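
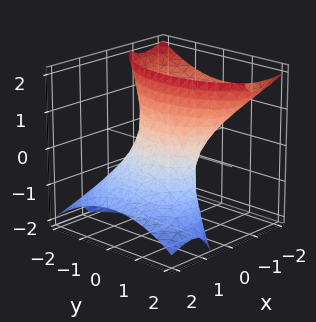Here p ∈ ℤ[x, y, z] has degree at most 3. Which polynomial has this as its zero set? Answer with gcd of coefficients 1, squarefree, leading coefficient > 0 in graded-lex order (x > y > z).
(a) deg p = 2.
(b) Checking where it meets the axes: among the integer gridlines, it crosses the y-axis at y ∈ {-1, 1}; it misses every integer gridline on the z-axis.
(c) Putting this together gives p.

2*x^2 + 3*x*z + y^2 - 1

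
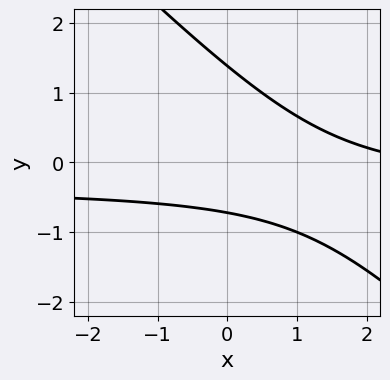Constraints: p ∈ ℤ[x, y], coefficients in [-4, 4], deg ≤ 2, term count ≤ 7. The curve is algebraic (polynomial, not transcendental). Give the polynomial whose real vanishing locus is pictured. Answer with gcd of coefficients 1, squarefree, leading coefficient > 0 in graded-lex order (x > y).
3*x*y + 3*y^2 + x - 2*y - 3

1. deg p = 2. The shape is more complex than any degree-1 curve.
2. Checking where it meets the axes: no x-intercept at any integer in the box.
3. Matching integer coefficients to the picture gives p.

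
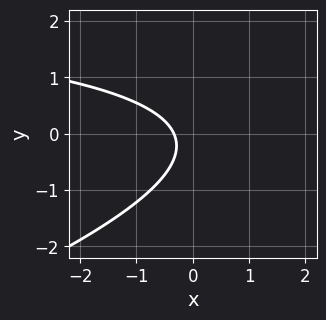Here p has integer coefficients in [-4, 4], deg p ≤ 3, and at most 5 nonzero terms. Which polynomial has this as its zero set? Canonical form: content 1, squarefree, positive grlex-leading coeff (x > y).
First, the degree is 2 — the shape is more complex than any degree-1 curve.
Then, against the integer gridlines: it misses every integer gridline on the y-axis.
Finally, the integer polynomial consistent with all of this is the stated p.

x*y - 3*y^2 - 3*x - y - 1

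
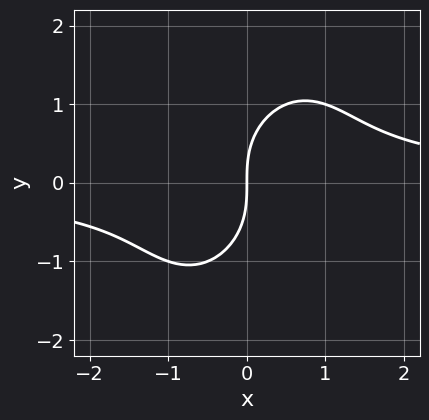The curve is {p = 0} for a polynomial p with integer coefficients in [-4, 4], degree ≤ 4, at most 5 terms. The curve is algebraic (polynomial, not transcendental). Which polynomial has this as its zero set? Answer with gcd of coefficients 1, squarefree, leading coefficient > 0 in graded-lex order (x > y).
2*x^2*y - x*y^2 + y^3 - 2*x

Degree: a generic line meets the curve in up to 3 points, so deg p = 3.
From the axis intercepts and sections: it crosses the y-axis at the gridline y = 0; one x-axis crossing is at x = 0.
Assembling these constraints gives the stated polynomial.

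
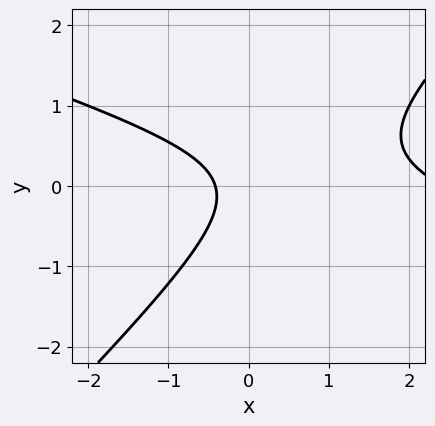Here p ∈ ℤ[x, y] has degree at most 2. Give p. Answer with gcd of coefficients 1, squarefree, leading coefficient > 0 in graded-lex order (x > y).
First, degree: no degree-1 curve has this shape, so deg p = 2.
Next, from the axis intercepts and sections: it misses every integer gridline on the y-axis.
Finally, assembling these constraints gives the stated polynomial.

x^2 + 2*x*y - 3*y^2 - 2*x - 1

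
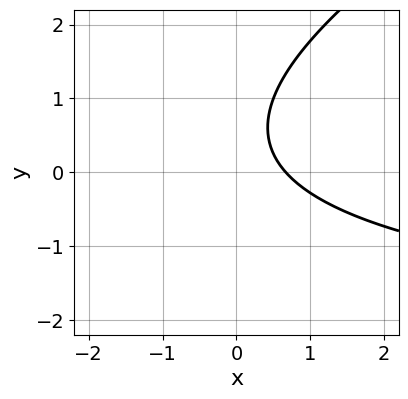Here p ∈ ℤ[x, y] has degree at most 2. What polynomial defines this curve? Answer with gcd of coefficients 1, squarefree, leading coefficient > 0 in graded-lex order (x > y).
x*y - 2*y^2 + 3*x + 2*y - 2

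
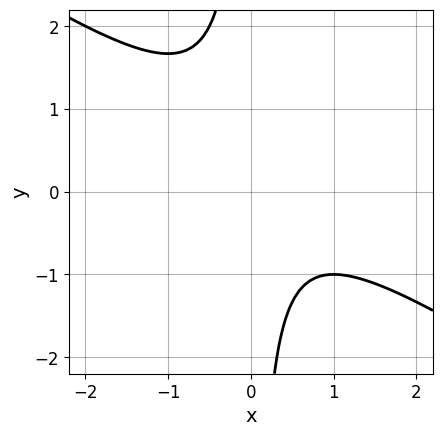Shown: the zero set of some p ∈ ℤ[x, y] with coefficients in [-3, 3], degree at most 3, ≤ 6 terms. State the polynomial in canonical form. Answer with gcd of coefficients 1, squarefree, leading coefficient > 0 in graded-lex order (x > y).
2*x^2 + 3*x*y - x + 2

First, the degree is 2 — a generic line meets the curve in up to 2 points.
Then, against the integer gridlines: no y-intercept at any integer in the box; no x-intercept at any integer in the box.
Finally, together with the visible shape, these determine p as stated.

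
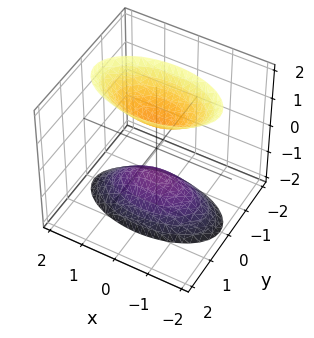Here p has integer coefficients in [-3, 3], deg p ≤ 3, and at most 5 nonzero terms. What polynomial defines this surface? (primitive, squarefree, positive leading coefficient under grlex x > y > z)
x^2 + 3*y^2 - z^2 + 1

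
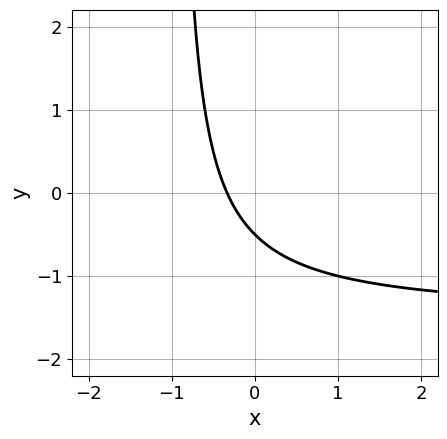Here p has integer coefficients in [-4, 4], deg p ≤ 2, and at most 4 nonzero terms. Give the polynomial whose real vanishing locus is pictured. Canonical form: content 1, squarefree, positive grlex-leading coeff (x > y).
2*x*y + 3*x + 2*y + 1

deg p = 2.
Putting this together gives p.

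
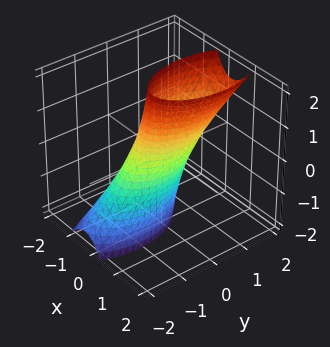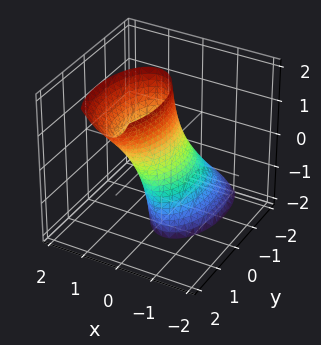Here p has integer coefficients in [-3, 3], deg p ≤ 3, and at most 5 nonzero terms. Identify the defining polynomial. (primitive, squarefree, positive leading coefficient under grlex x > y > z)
1. Degree: a generic line meets the surface in up to 2 points, so deg p = 2.
2. Observable constraints: the surface avoids every integer z-axis point in the box; among the integer gridlines, it crosses the y-axis at y ∈ {-1, 1}.
3. Putting this together gives p.

3*x^2 - x*z + y^2 - y*z - 1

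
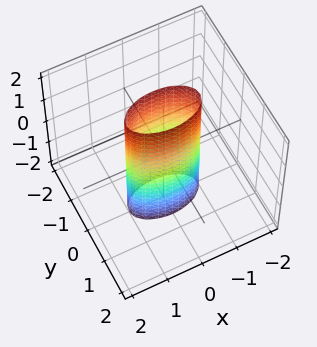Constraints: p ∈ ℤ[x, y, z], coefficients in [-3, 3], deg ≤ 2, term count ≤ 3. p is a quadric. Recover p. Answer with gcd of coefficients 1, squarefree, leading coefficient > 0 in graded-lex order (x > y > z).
x^2 + 3*y^2 - 1

Degree: a cylinder; a quadric, so deg p = 2.
Symmetries: the z ↦ −z reflection is a symmetry, so z appears only in even powers; the x ↦ −x reflection is a symmetry, so x appears only in even powers; it's symmetric under y → −y, forcing even powers of y.
Reading off the gridlines: the x-axis gridline crossings are at x ∈ {-1, 1}; the surface avoids every integer z-axis point in the box.
Putting this together gives p.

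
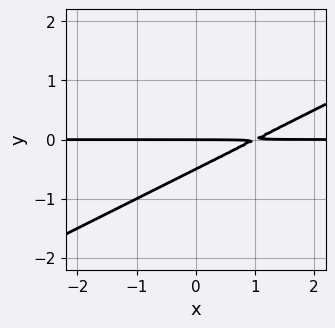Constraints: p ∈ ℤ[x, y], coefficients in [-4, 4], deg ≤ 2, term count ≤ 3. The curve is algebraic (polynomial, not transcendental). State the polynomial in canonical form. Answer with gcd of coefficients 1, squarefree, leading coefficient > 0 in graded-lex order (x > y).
x*y - 2*y^2 - y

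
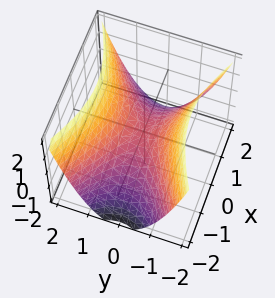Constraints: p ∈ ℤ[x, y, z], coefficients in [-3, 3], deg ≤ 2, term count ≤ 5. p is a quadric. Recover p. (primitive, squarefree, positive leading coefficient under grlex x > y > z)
x^2 - 2*y^2 + 2*z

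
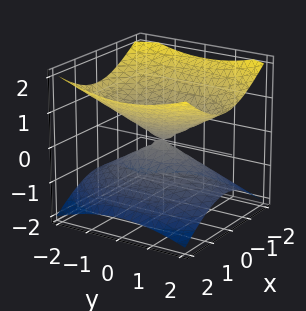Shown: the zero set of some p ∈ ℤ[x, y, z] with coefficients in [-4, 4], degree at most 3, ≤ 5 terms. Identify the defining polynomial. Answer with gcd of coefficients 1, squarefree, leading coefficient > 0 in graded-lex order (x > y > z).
The degree is 2 — two nappes meeting at a single point; a quadric.
Symmetries: it's symmetric under z → −z, forcing even powers of z; the y ↦ −y reflection is a symmetry, so y appears only in even powers; mirror symmetry x ↦ −x ⇒ only even powers of x.
Reading off the gridlines: it crosses the y-axis at the gridline y = 0; it crosses the x-axis at the gridline x = 0; one z-axis crossing is at z = 0.
The integer polynomial consistent with all of this is the stated p.

2*x^2 + y^2 - 3*z^2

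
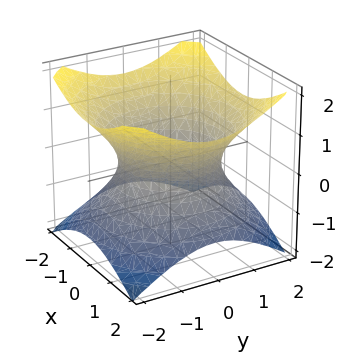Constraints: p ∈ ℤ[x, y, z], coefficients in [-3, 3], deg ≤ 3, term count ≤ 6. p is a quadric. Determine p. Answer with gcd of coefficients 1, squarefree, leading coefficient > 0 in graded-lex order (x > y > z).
The degree is 2 — an hourglass — one-sheet hyperboloid; a quadric.
Symmetries: rotational symmetry about the z-axis ⇒ p depends on x, y only through x² + y²; the z ↦ −z reflection is a symmetry, so z appears only in even powers.
From the visible intercepts: no z-intercept at any integer in the box; a circular section at z = -1 has radius between 1 and 2.
Fitting integer coefficients to these (and the overall shape) gives p.

2*x^2 + 2*y^2 - 3*z^2 - 3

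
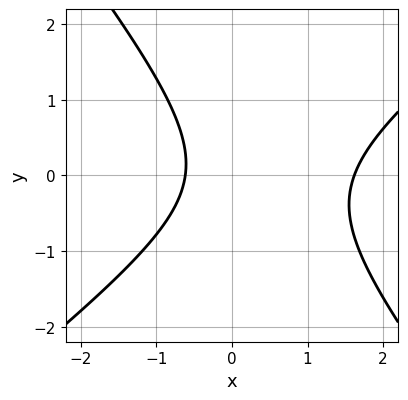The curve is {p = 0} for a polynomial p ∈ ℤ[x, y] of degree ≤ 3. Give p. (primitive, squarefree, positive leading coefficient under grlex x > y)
1. The degree is 2 — a generic line meets the curve in up to 2 points.
2. From the axis intercepts and sections: it misses every integer gridline on the y-axis.
3. Fitting integer coefficients to these (and the overall shape) gives p.

2*x^2 - x*y - 2*y^2 - 2*x - 2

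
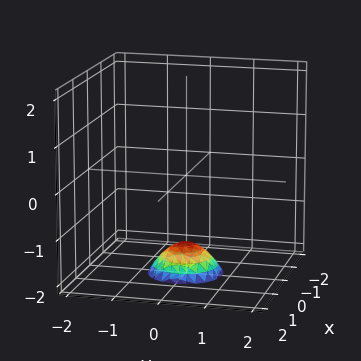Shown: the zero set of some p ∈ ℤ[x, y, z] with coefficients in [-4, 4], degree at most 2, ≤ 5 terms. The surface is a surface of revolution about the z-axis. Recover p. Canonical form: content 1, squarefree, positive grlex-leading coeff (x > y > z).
2*x^2 + 2*y^2 + 2*z + 3

First, the degree is 2 — the shape is more complex than any degree-1 surface.
Next, symmetries: rotational symmetry about the z-axis ⇒ p depends on x, y only through x² + y².
Next, against the integer gridlines: the surface avoids every integer x-axis point in the box; no y-intercept at any integer in the box.
Finally, matching integer coefficients to the picture gives p.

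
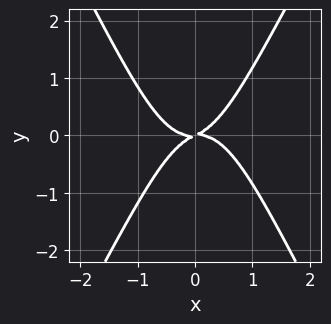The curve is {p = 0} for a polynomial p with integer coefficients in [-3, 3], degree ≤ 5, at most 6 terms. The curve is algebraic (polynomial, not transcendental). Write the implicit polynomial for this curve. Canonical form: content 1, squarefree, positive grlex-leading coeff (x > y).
First, deg p = 4.
Then, checking where it meets the axes: it crosses the x-axis at the gridline x = 0; it crosses the y-axis at the gridline y = 0.
Finally, the integer polynomial consistent with all of this is the stated p.

3*x^4 - x^2*y^2 + x*y - 2*y^2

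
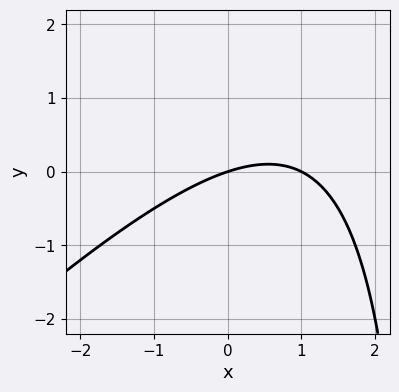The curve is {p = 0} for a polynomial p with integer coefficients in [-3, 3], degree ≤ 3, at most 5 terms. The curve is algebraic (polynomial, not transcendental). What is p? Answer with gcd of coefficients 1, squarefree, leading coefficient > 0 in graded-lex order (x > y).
x^2 - x*y - x + 3*y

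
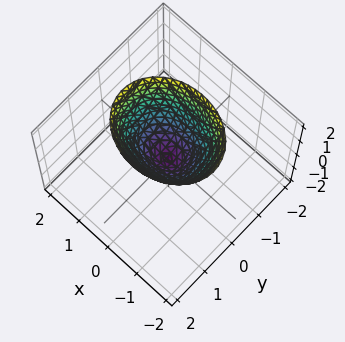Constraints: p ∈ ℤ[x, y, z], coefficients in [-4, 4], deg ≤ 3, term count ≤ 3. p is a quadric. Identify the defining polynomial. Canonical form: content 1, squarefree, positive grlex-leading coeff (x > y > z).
2*x^2 + 3*y^2 - 2*z

1. deg p = 2. A single bowl opening along one axis; a quadric.
2. Symmetries: it's symmetric under y → −y, forcing even powers of y; the x ↦ −x reflection is a symmetry, so x appears only in even powers.
3. From the axis intercepts and sections: one x-axis crossing is at x = 0; it meets the z-axis at z = 0 (among the integer gridlines); it meets the y-axis at y = 0 (among the integer gridlines).
4. Fitting integer coefficients to these (and the overall shape) gives p.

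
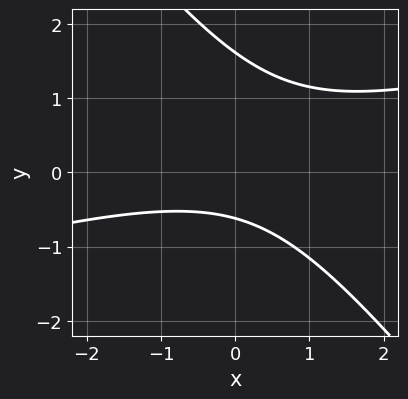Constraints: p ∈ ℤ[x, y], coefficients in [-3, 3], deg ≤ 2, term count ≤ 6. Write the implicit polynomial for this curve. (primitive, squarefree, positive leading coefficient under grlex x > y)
First, the degree is 2 — a generic line meets the curve in up to 2 points.
Next, from the visible intercepts: the curve avoids every integer x-axis point in the box.
Finally, matching integer coefficients to the picture gives p.

x^2 - 3*x*y - 3*y^2 + 3*y + 3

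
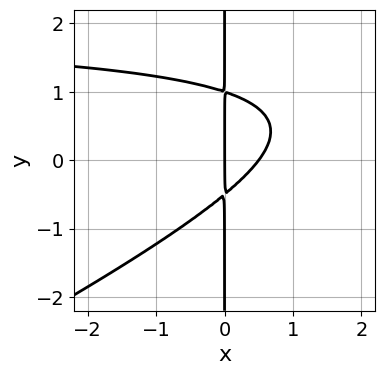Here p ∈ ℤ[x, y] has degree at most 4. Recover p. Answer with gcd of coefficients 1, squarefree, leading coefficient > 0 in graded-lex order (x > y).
x^2*y - 2*x*y^2 - 2*x^2 + x*y + x

First, degree: no degree-2 curve has this shape, so deg p = 3.
Next, from the axis intercepts and sections: it crosses the x-axis at the gridline x = 0; the visible y-axis segment lies entirely on the curve.
Finally, putting this together gives p.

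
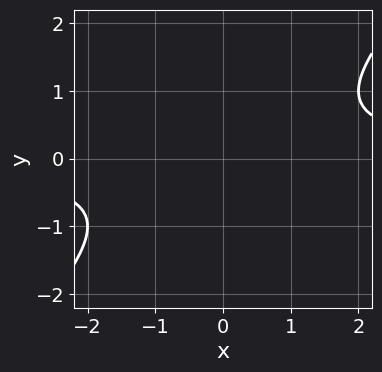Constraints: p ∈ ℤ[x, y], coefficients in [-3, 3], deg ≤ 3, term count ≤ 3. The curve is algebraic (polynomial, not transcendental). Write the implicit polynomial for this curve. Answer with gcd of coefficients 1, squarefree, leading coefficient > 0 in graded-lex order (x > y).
(a) deg p = 2.
(b) Observable constraints: no y-intercept at any integer in the box; the curve avoids every integer x-axis point in the box.
(c) The integer polynomial consistent with all of this is the stated p.

x*y - y^2 - 1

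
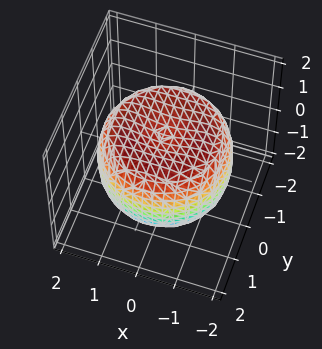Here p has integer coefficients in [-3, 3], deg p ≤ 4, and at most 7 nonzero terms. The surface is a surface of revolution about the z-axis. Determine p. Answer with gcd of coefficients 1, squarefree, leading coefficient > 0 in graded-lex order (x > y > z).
x^4 + 2*x^2*y^2 + y^4 - 2*x^2 - 2*y^2 + 2*z^2 - 2

First, degree: a generic line meets the surface in up to 4 points, so deg p = 4.
Then, symmetries: the surface is invariant under rotation about z: p = q(x² + y², z).
Then, against the integer gridlines: a circular section at z = 1 has radius between 1 and 2; among the integer gridlines, it crosses the z-axis at z ∈ {-1, 1}.
Finally, these observations pin down the coefficients.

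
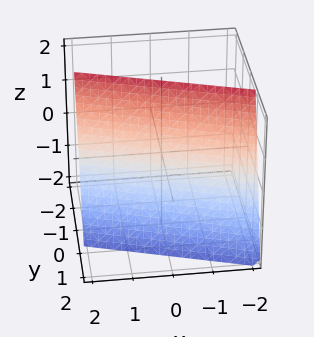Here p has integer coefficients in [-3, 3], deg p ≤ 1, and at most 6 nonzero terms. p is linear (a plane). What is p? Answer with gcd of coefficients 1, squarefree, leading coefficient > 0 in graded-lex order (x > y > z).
x + 3*y + z - 2

deg p = 1.
From the visible intercepts: it crosses the z-axis at the gridline z = 2; it meets the x-axis at x = 2 (among the integer gridlines).
The integer polynomial consistent with all of this is the stated p.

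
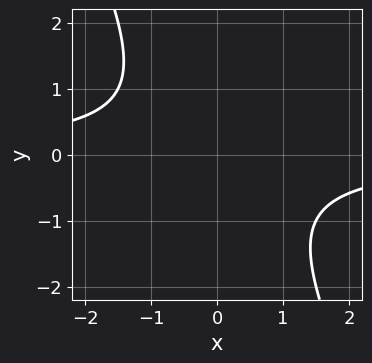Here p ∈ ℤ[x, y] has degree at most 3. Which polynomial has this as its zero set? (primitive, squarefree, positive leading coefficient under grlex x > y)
2*x*y + y^2 + 2

1. Degree: no degree-1 curve has this shape, so deg p = 2.
2. Observable constraints: no x-intercept at any integer in the box; the curve avoids every integer y-axis point in the box.
3. Solving for integer coefficients yields p as stated.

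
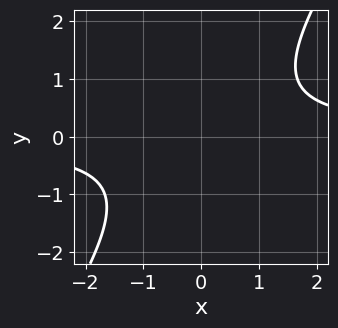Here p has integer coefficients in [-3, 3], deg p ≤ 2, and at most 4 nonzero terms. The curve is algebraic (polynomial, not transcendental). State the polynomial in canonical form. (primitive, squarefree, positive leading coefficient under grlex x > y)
3*x*y - 2*y^2 - 3

First, the degree is 2 — no degree-1 curve has this shape.
Then, observable constraints: it misses every integer gridline on the y-axis; it misses every integer gridline on the x-axis.
Finally, matching integer coefficients to the picture gives p.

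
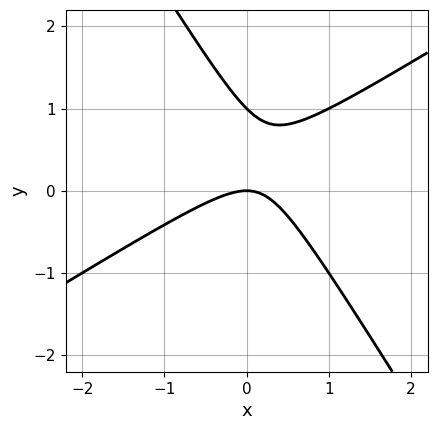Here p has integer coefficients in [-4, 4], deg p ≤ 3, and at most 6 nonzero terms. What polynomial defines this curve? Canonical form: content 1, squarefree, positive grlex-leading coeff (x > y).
1. The degree is 2 — the shape is more complex than any degree-1 curve.
2. Checking where it meets the axes: it crosses the x-axis at the gridline x = 0; among the integer gridlines, it crosses the y-axis at y ∈ {0, 1}.
3. These observations pin down the coefficients.

x^2 - x*y - y^2 + y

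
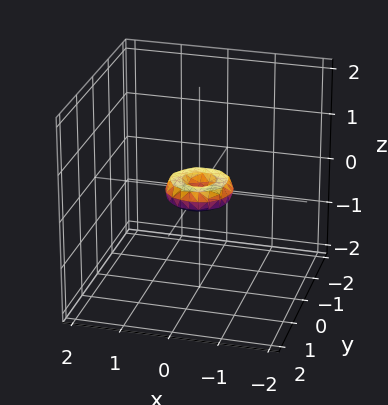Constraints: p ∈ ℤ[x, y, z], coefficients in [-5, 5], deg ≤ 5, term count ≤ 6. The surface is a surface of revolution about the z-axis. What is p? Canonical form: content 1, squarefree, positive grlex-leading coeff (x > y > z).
2*x^4 + 4*x^2*y^2 + 2*y^4 - x^2 - y^2 + 2*z^2

1. The degree is 4 — the shape is more complex than any degree-3 surface.
2. Symmetries: rotational symmetry about the z-axis ⇒ p depends on x, y only through x² + y².
3. From the axis intercepts and sections: one x-axis crossing is at x = 0; it crosses the z-axis at the gridline z = 0; it meets the y-axis at y = 0 (among the integer gridlines).
4. These observations pin down the coefficients.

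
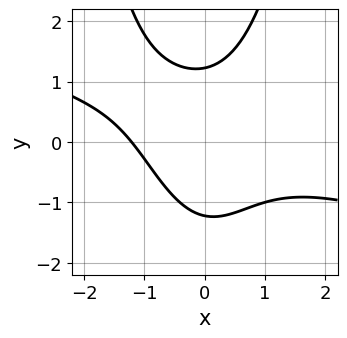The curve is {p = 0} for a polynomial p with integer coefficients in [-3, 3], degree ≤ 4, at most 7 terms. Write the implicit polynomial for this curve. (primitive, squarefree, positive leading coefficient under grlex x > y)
x^3 + 3*x^2*y - 2*y^2 + x + 3

1. deg p = 3.
2. Putting this together gives p.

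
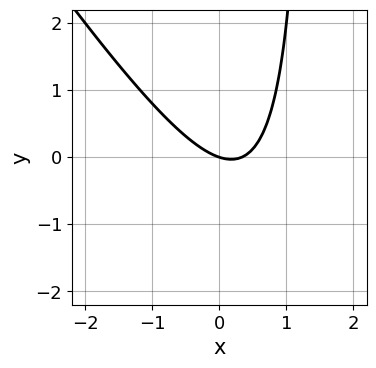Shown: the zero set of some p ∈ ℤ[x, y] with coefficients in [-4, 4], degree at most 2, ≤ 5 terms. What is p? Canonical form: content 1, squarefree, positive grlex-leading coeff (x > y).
3*x^2 + 2*x*y - x - 3*y

1. deg p = 2. No degree-1 curve has this shape.
2. From the visible intercepts: it crosses the x-axis at the gridline x = 0; it crosses the y-axis at the gridline y = 0.
3. Fitting integer coefficients to these (and the overall shape) gives p.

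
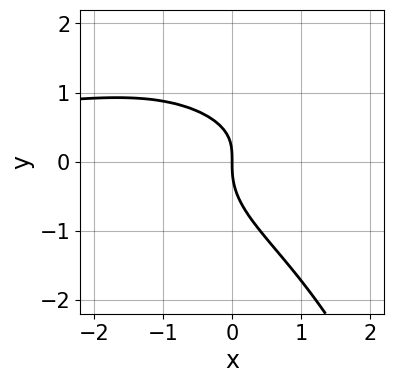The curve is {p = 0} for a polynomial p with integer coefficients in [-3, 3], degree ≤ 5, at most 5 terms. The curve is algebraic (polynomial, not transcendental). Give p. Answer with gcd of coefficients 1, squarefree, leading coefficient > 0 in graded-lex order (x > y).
x^2*y^2 + 2*x*y^2 + 3*y^3 - 2*x*y + 3*x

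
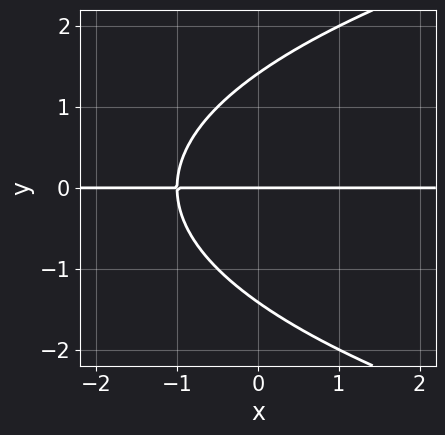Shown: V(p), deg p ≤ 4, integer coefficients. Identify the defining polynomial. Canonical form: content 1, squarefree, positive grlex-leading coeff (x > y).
(a) The degree is 3 — the shape is more complex than any degree-2 curve.
(b) Reading off the gridlines: it crosses the y-axis at the gridline y = 0; the visible x-axis segment lies entirely on the curve.
(c) The integer polynomial consistent with all of this is the stated p.

y^3 - 2*x*y - 2*y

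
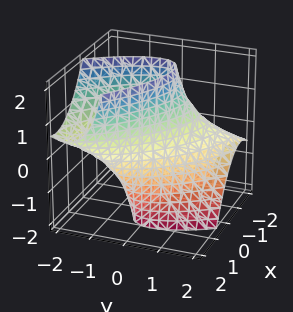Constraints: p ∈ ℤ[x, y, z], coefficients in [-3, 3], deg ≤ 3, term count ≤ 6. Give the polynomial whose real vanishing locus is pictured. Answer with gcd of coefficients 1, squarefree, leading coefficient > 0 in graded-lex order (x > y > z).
2*x^2 + 3*x*y + 2*y^2 + 2*y*z - 2

deg p = 2. No degree-1 surface has this shape.
Against the integer gridlines: no z-intercept at any integer in the box; the x-axis gridline crossings are at x ∈ {-1, 1}.
The integer polynomial consistent with all of this is the stated p. Check: (0, 1, 0) on the y-axis lies on the surface, and p(0, 1, 0) = 0. ✓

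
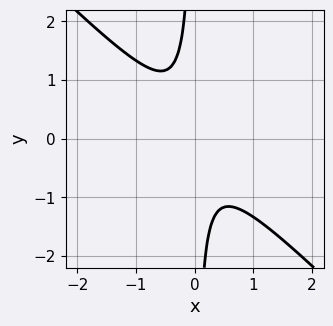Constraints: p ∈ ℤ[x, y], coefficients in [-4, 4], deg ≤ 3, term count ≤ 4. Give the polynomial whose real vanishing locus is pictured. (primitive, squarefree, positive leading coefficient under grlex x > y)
3*x^2 + 3*x*y + 1

First, the degree is 2 — the shape is more complex than any degree-1 curve.
Next, observable constraints: it misses every integer gridline on the y-axis; no x-intercept at any integer in the box.
Finally, matching integer coefficients to the picture gives p.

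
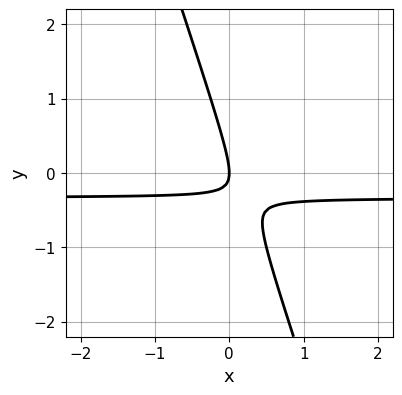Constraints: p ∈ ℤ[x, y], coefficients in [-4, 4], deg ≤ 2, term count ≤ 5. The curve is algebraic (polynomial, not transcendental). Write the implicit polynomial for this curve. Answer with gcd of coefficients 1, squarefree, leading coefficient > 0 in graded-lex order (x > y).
First, deg p = 2.
Next, against the integer gridlines: one y-axis crossing is at y = 0; it meets the x-axis at x = 0 (among the integer gridlines).
Finally, putting this together gives p.

3*x*y + y^2 + x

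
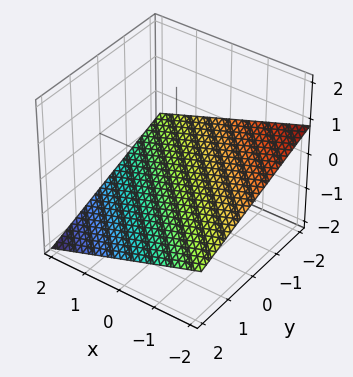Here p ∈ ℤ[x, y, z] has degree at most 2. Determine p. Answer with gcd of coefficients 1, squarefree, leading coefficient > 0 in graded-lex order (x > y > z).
First, the degree is 1 — every cross-section is a straight line — this is a plane.
Next, from the visible intercepts: one y-axis crossing is at y = -2; it meets the x-axis at x = -2 (among the integer gridlines).
Finally, assembling these constraints gives the stated polynomial.

x + y + 3*z + 2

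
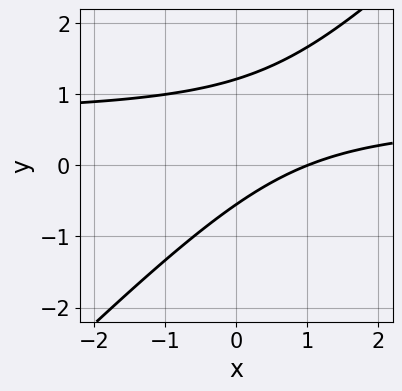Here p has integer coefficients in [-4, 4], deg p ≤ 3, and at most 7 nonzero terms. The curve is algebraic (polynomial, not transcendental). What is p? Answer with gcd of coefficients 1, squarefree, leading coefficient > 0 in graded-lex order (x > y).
deg p = 2.
From the axis intercepts and sections: it meets the x-axis at x = 1 (among the integer gridlines).
Assembling these constraints gives the stated polynomial.

3*x*y - 3*y^2 - 2*x + 2*y + 2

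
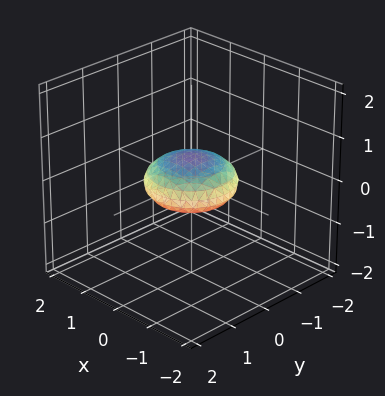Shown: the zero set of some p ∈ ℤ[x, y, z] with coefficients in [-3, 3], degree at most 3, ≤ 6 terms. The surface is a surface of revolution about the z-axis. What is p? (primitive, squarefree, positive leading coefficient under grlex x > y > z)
First, deg p = 2. The shape is more complex than any degree-1 surface.
Next, by symmetry, the z-axis is an axis of rotation, so x and y enter only as x² + y².
Next, reading off the gridlines: among the integer gridlines, it crosses the x-axis at x ∈ {-1, 1}; the y-axis gridline crossings are at y ∈ {-1, 1}; a circular section at z = 0 has radius exactly 1.
Finally, assembling these constraints gives the stated polynomial.

x^2 + y^2 + 3*z^2 - 1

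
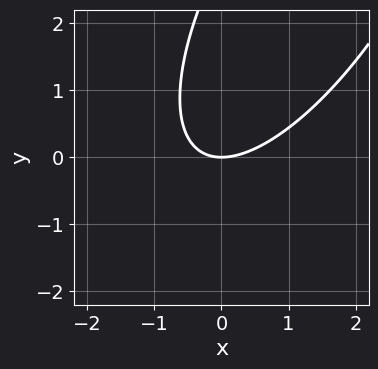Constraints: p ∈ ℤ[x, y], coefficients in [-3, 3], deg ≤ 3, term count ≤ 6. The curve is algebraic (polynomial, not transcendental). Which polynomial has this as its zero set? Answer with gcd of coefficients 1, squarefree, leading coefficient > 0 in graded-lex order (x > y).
2*x^2 - 2*x*y + y^2 - 3*y

The degree is 2 — a generic line meets the curve in up to 2 points.
Checking where it meets the axes: it meets the y-axis at y = 0 (among the integer gridlines); it meets the x-axis at x = 0 (among the integer gridlines).
Solving for integer coefficients yields p as stated.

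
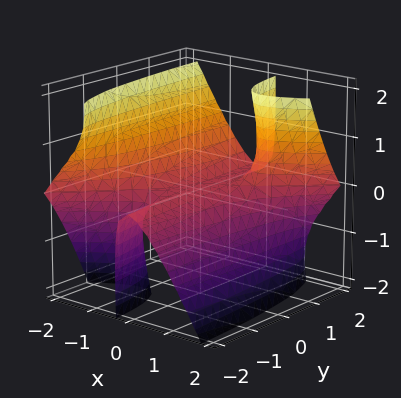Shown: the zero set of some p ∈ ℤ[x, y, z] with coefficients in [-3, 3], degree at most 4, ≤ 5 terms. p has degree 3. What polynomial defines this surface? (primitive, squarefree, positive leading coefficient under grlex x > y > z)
(a) The degree is 3 — the shape is more complex than any degree-2 surface.
(b) From the axis intercepts and sections: every point of the y-axis in the box is on the surface; one z-axis crossing is at z = 0; it crosses the x-axis at the gridline x = 0.
(c) Fitting integer coefficients to these (and the overall shape) gives p.

3*x^3 - 3*x^2*y - 3*x*y*z - x*z^2 + 3*z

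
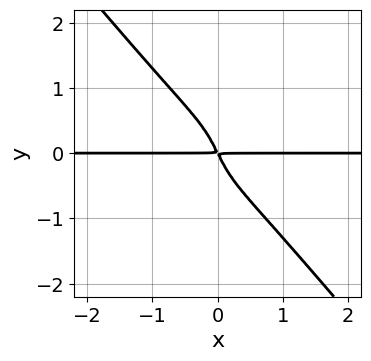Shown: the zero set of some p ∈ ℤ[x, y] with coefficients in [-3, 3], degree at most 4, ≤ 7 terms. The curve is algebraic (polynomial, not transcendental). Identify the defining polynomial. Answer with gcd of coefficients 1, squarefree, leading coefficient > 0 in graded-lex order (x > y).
2*x^3*y + x*y^3 + 2*y^4 + 2*x*y + y^2

First, degree: no degree-3 curve has this shape, so deg p = 4.
Then, from the axis intercepts and sections: the visible x-axis segment lies entirely on the curve.
Finally, fitting integer coefficients to these (and the overall shape) gives p.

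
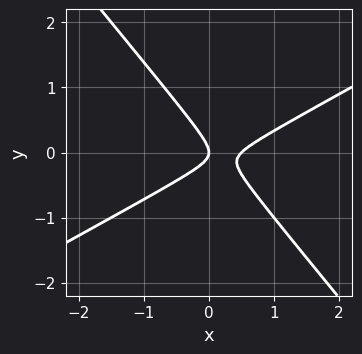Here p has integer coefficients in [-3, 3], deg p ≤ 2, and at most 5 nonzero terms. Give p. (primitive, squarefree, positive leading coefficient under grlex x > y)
The degree is 2 — the shape is more complex than any degree-1 curve.
Checking where it meets the axes: one x-axis crossing is at x = 0; it crosses the y-axis at the gridline y = 0.
Fitting integer coefficients to these (and the overall shape) gives p.

2*x^2 - 2*x*y - 3*y^2 - x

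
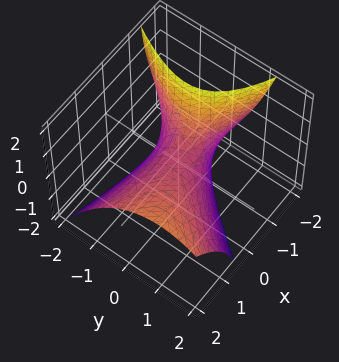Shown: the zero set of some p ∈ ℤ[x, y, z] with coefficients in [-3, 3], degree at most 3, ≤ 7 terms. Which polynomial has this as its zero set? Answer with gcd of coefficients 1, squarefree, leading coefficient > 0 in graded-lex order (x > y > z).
Degree: no degree-1 surface has this shape, so deg p = 2.
From the visible intercepts: it crosses the y-axis at the gridline y = 0; it meets the x-axis at x = 0 (among the integer gridlines); it meets the z-axis at z = 0 (among the integer gridlines).
Together with the visible shape, these determine p as stated.

x^2 + 3*x*y - 3*x*z - 3*y^2 - 3*z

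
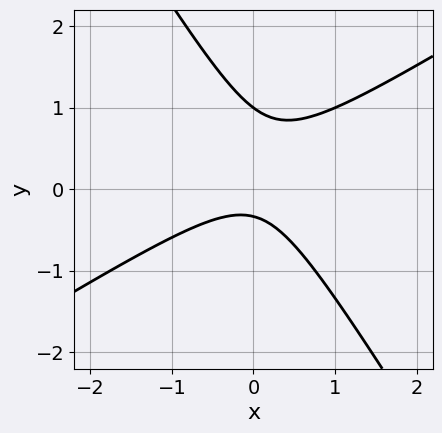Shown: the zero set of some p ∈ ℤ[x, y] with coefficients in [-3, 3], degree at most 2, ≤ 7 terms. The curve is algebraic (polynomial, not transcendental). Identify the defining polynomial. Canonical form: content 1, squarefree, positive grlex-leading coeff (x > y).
3*x^2 - 3*x*y - 3*y^2 + 2*y + 1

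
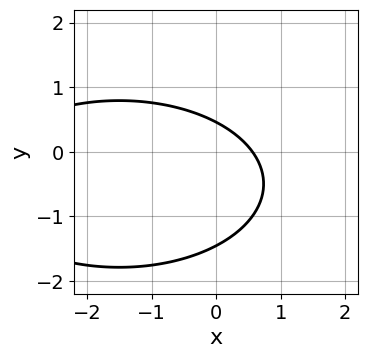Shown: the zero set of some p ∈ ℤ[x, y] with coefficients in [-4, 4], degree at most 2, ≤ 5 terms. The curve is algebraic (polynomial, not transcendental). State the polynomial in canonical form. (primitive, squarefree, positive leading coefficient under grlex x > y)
x^2 + 3*y^2 + 3*x + 3*y - 2

1. deg p = 2. A generic line meets the curve in up to 2 points.
2. Matching integer coefficients to the picture gives p.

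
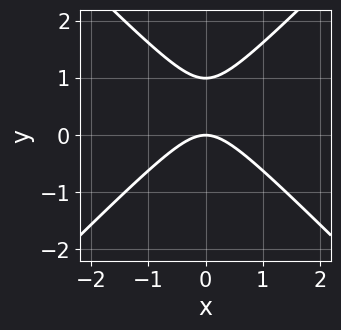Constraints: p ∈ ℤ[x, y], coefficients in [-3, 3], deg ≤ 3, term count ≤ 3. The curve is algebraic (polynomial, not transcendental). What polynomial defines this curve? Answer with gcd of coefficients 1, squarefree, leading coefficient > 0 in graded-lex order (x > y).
1. The degree is 2 — no degree-1 curve has this shape.
2. Symmetries: it's symmetric under x → −x, forcing even powers of x.
3. From the axis intercepts and sections: among the integer gridlines, it crosses the y-axis at y ∈ {0, 1}; it crosses the x-axis at the gridline x = 0.
4. Together with the visible shape, these determine p as stated.

x^2 - y^2 + y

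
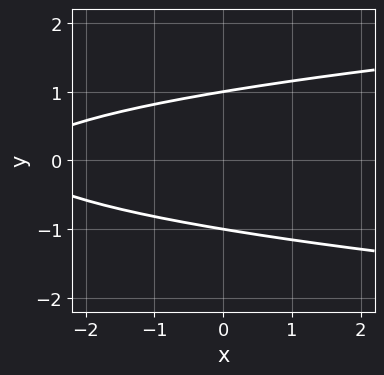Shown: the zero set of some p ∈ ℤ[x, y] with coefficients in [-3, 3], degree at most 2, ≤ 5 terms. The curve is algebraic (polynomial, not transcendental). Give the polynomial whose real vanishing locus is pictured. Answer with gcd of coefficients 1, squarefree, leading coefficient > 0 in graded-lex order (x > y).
3*y^2 - x - 3

The degree is 2 — a generic line meets the curve in up to 2 points.
Symmetries: it's symmetric under y → −y, forcing even powers of y.
Reading off the gridlines: among the integer gridlines, it crosses the y-axis at y ∈ {-1, 1}; it misses every integer gridline on the x-axis.
Solving for integer coefficients yields p as stated.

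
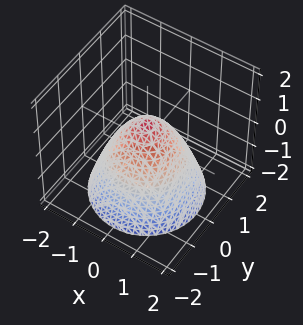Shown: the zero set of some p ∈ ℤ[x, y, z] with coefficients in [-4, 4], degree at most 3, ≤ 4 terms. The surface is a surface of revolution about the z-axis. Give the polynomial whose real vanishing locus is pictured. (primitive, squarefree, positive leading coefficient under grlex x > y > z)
First, deg p = 2. The shape is more complex than any degree-1 surface.
Next, by symmetry, every cross-section ⟂ z is a circle, so x, y appear only via x² + y².
Then, observable constraints: a circular section at z = -2 has radius between 1 and 2.
Finally, these observations pin down the coefficients.

3*x^2 + 3*y^2 + 3*z - 2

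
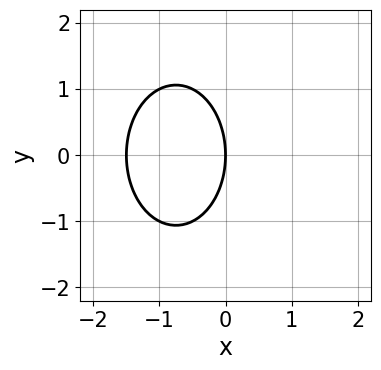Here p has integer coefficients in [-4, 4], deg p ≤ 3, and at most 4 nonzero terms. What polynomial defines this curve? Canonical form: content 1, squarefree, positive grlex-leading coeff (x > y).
Degree: no degree-1 curve has this shape, so deg p = 2.
Symmetries: it's symmetric under y → −y, forcing even powers of y.
Reading off the gridlines: one y-axis crossing is at y = 0; one x-axis crossing is at x = 0.
Fitting integer coefficients to these (and the overall shape) gives p.

2*x^2 + y^2 + 3*x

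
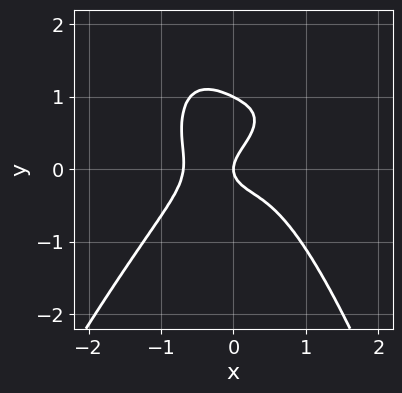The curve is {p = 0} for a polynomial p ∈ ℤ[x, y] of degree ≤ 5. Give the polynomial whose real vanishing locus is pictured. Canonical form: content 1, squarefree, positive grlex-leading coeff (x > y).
3*x^4 - x^3*y + 2*y^3 - 2*y^2 + x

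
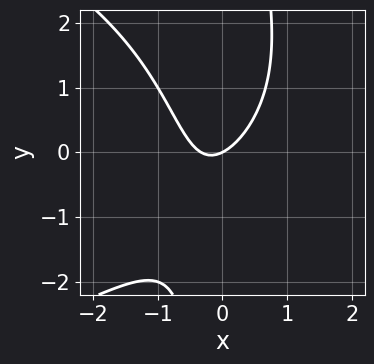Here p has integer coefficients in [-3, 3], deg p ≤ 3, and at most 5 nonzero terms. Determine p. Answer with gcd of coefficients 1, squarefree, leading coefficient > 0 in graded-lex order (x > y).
x*y^2 + 3*x^2 - x*y + x - 2*y

deg p = 3.
Against the integer gridlines: one y-axis crossing is at y = 0; it meets the x-axis at x = 0 (among the integer gridlines).
Fitting integer coefficients to these (and the overall shape) gives p.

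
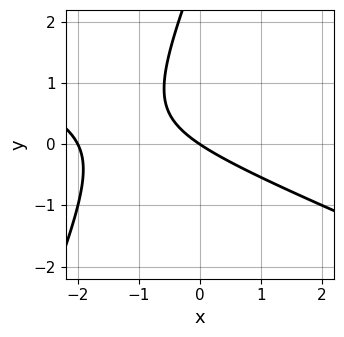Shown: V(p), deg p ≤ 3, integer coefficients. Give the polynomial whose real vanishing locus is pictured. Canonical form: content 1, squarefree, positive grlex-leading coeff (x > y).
x^2 + 2*x*y - y^2 + 2*x + 3*y

(a) Degree: no degree-1 curve has this shape, so deg p = 2.
(b) Reading off the gridlines: it meets the y-axis at y = 0 (among the integer gridlines); among the integer gridlines, it crosses the x-axis at x ∈ {-2, 0}.
(c) These observations pin down the coefficients.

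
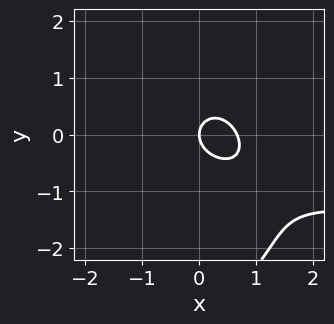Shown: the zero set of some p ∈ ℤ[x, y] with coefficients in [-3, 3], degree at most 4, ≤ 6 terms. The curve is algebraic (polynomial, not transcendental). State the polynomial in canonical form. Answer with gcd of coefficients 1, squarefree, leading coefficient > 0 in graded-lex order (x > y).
2*x^2*y + y^3 + 3*x^2 + 3*y^2 - 2*x

1. Degree: the shape is more complex than any degree-2 curve, so deg p = 3.
2. From the visible intercepts: it meets the y-axis at y = 0 (among the integer gridlines); one x-axis crossing is at x = 0.
3. Putting this together gives p.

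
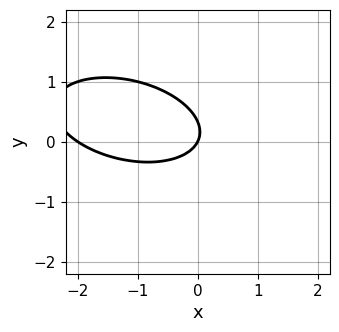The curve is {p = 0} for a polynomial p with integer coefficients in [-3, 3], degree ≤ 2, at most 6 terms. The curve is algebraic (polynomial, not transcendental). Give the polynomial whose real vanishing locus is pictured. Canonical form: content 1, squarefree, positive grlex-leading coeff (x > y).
x^2 + x*y + 3*y^2 + 2*x - y

1. Degree: no degree-1 curve has this shape, so deg p = 2.
2. From the axis intercepts and sections: the x-axis gridline crossings are at x ∈ {-2, 0}; one y-axis crossing is at y = 0.
3. Matching integer coefficients to the picture gives p.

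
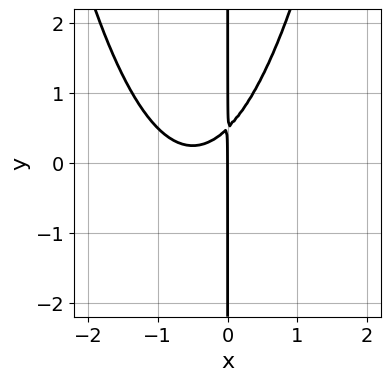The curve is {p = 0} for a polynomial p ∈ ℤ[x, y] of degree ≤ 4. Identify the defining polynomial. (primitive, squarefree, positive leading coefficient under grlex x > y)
2*x^3 + 2*x^2 - 2*x*y + x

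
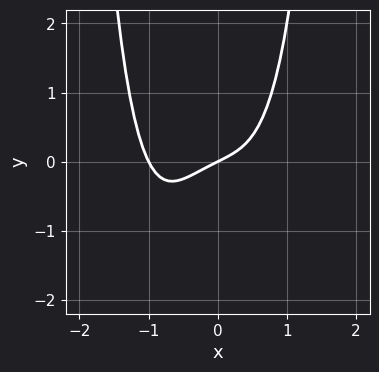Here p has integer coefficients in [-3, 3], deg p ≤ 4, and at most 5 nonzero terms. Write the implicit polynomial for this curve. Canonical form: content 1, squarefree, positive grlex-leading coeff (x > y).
1. The degree is 4 — a generic line meets the curve in up to 4 points.
2. From the visible intercepts: it crosses the y-axis at the gridline y = 0; the x-axis gridline crossings are at x ∈ {-1, 0}.
3. The integer polynomial consistent with all of this is the stated p.

2*x^4 + x^3 + x - 2*y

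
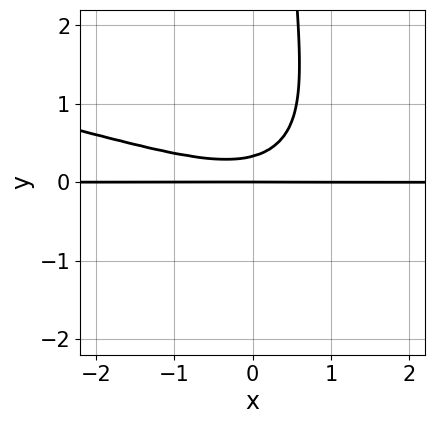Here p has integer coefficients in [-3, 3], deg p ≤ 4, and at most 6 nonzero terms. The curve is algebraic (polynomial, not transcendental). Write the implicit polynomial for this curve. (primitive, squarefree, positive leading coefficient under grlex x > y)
x*y^3 + x^2*y + 2*x*y^2 - 3*y^2 + y

(a) The degree is 4 — no degree-3 curve has this shape.
(b) Reading off the gridlines: every point of the x-axis in the box is on the curve; it meets the y-axis at y = 0 (among the integer gridlines).
(c) Together with the visible shape, these determine p as stated.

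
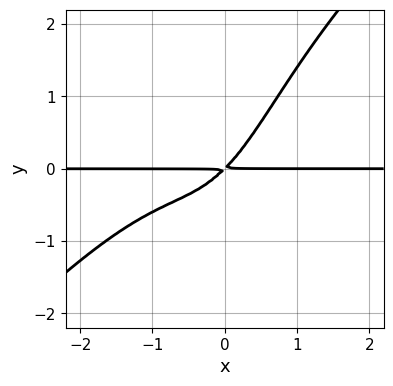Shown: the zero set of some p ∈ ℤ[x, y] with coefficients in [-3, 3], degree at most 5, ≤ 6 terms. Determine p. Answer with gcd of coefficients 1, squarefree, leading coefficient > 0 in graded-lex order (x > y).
2*x^3*y - 2*x^2*y^2 + 2*x^2*y + 3*x*y - 3*y^2

deg p = 4.
Checking where it meets the axes: every point of the x-axis in the box is on the curve.
These observations pin down the coefficients.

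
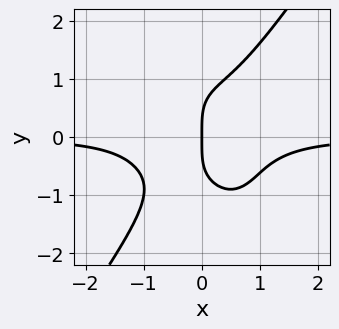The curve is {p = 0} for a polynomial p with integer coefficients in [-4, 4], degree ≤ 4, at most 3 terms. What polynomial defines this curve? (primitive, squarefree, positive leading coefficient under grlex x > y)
First, degree: no degree-3 curve has this shape, so deg p = 4.
Next, observable constraints: one x-axis crossing is at x = 0; one y-axis crossing is at y = 0.
Finally, together with the visible shape, these determine p as stated.

3*x^3*y - y^4 + 2*x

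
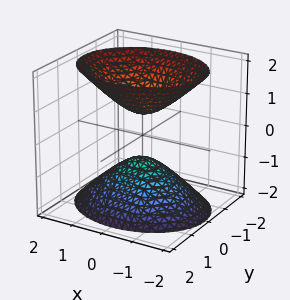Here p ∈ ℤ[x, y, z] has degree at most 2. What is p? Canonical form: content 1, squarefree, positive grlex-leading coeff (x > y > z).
1. The picture has 2 separate pieces. Treating them together as one polynomial.
2. Degree: two sheets facing apart; a quadric, so deg p = 2.
3. Symmetries: it's symmetric under z → −z, forcing even powers of z; mirror symmetry y ↦ −y ⇒ only even powers of y; mirror symmetry x ↦ −x ⇒ only even powers of x.
4. Reading off the gridlines: no y-intercept at any integer in the box; it misses every integer gridline on the x-axis.
5. Fitting integer coefficients to these (and the overall shape) gives p.

2*x^2 + 3*y^2 - 2*z^2 + 1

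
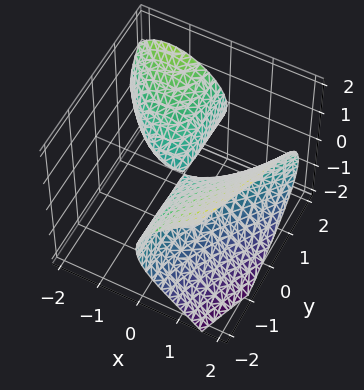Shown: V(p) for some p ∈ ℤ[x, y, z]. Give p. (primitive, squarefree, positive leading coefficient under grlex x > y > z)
There are 2 components. Treating them together as one polynomial.
Degree: the shape is more complex than any degree-2 surface, so deg p = 3.
Checking where it meets the axes: the visible y-axis segment lies entirely on the surface; it meets the x-axis at x = 0 (among the integer gridlines); it crosses the z-axis at the gridline z = 0.
Solving for integer coefficients yields p as stated.

x^3 - 3*x*y - 3*z^2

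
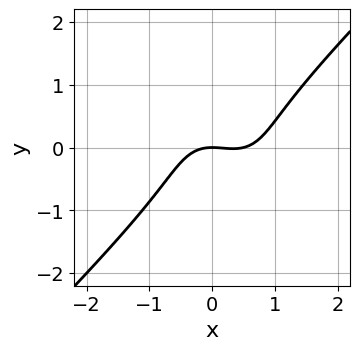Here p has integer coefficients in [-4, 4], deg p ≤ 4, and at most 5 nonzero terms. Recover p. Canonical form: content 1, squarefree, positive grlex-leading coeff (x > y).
The degree is 3 — a generic line meets the curve in up to 3 points.
Checking where it meets the axes: it meets the x-axis at x = 0 (among the integer gridlines); it meets the y-axis at y = 0 (among the integer gridlines).
Together with the visible shape, these determine p as stated.

2*x^3 - 2*y^3 - x^2 - 2*y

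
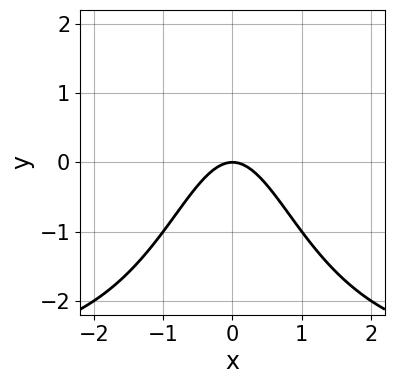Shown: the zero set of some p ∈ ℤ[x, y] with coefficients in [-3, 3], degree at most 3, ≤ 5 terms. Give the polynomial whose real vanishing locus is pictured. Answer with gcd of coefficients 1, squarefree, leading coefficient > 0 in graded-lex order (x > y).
1. The degree is 3 — the shape is more complex than any degree-2 curve.
2. Symmetries: it's symmetric under x → −x, forcing even powers of x.
3. Checking where it meets the axes: one x-axis crossing is at x = 0; it crosses the y-axis at the gridline y = 0.
4. Putting this together gives p.

x^2*y + 3*x^2 + 2*y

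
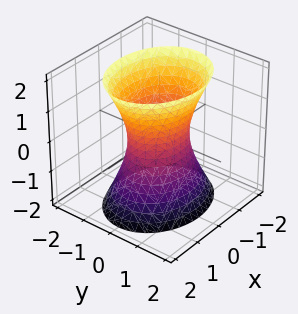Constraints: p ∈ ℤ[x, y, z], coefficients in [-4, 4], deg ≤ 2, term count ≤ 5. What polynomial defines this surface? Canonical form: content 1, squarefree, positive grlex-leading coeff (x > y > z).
Degree: one connected sheet with a waist; a quadric, so deg p = 2.
Symmetries: the z ↦ −z reflection is a symmetry, so z appears only in even powers; mirror symmetry x ↦ −x ⇒ only even powers of x; mirror symmetry y ↦ −y ⇒ only even powers of y.
From the axis intercepts and sections: the surface avoids every integer z-axis point in the box; the x-axis gridline crossings are at x ∈ {-1, 1}.
Matching integer coefficients to the picture gives p.

2*x^2 + 3*y^2 - z^2 - 2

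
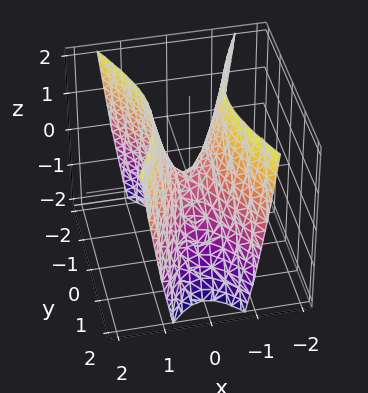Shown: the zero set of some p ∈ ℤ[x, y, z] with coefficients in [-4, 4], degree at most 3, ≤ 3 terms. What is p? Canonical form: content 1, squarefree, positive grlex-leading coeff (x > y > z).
3*x^2 - y^2 - z

First, degree: a hyperbolic paraboloid; a quadric, so deg p = 2.
Then, symmetries: it's symmetric under y → −y, forcing even powers of y; the x ↦ −x reflection is a symmetry, so x appears only in even powers.
Next, reading off the gridlines: it meets the x-axis at x = 0 (among the integer gridlines); it crosses the z-axis at the gridline z = 0; it crosses the y-axis at the gridline y = 0.
Finally, putting this together gives p.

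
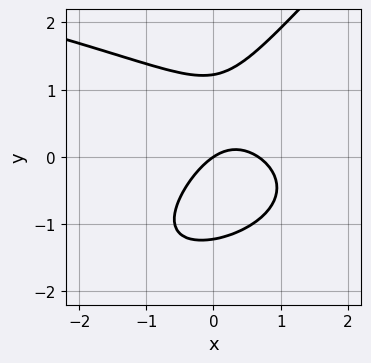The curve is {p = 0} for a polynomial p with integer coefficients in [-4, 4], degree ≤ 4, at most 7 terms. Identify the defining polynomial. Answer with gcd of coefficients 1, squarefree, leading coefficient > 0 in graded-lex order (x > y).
2*x*y^2 - 2*y^3 + 3*x^2 - 2*x + 3*y

deg p = 3. No degree-2 curve has this shape.
From the axis intercepts and sections: one x-axis crossing is at x = 0; it meets the y-axis at y = 0 (among the integer gridlines).
Solving for integer coefficients yields p as stated.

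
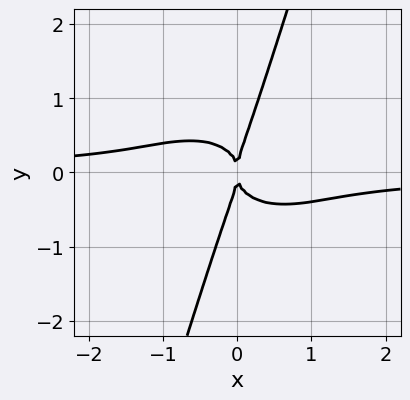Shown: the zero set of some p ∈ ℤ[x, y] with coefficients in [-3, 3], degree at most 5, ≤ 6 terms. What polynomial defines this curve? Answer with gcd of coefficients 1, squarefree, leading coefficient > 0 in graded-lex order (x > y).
2*x^3*y + 3*x*y^3 - y^4 + x^2

1. deg p = 4.
2. Checking where it meets the axes: it meets the y-axis at y = 0 (among the integer gridlines); it crosses the x-axis at the gridline x = 0.
3. Solving for integer coefficients yields p as stated.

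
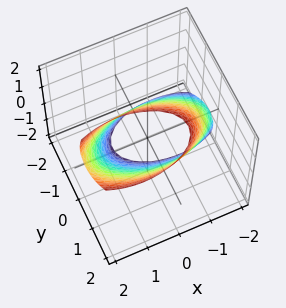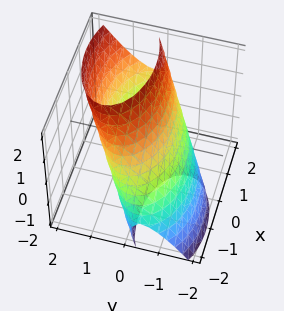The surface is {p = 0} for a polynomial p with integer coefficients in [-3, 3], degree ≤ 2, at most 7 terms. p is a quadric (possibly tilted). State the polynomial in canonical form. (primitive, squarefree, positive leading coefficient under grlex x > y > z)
x^2 - x*z + 3*y^2 - 3*y*z + z^2 - 3

First, deg p = 2. No degree-1 surface has this shape.
Then, checking where it meets the axes: the y-axis gridline crossings are at y ∈ {-1, 1}.
Finally, the integer polynomial consistent with all of this is the stated p.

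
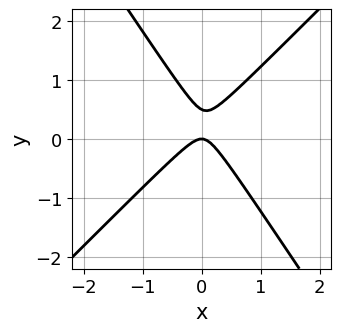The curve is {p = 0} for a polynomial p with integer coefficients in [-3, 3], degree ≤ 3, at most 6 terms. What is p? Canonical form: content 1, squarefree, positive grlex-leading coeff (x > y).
3*x^2 - x*y - 2*y^2 + y

1. deg p = 2.
2. From the visible intercepts: it meets the y-axis at y = 0 (among the integer gridlines); it meets the x-axis at x = 0 (among the integer gridlines).
3. Matching integer coefficients to the picture gives p.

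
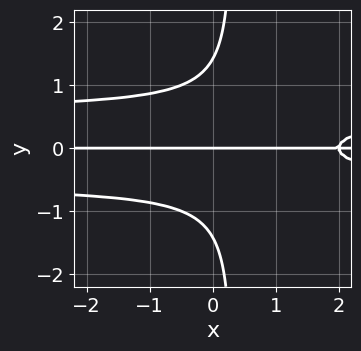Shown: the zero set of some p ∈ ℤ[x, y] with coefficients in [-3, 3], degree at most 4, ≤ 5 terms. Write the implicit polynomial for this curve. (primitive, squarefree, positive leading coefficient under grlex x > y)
3*x*y^3 - y^3 - x*y + 2*y

The degree is 4 — the shape is more complex than any degree-3 curve.
From the axis intercepts and sections: every point of the x-axis in the box is on the curve; one y-axis crossing is at y = 0.
Putting this together gives p.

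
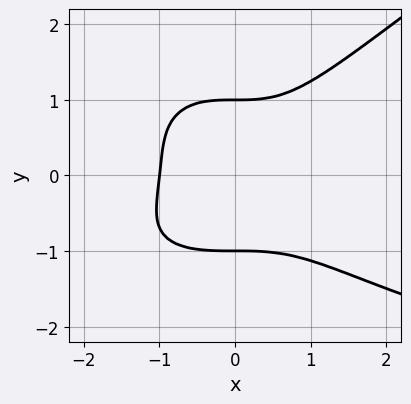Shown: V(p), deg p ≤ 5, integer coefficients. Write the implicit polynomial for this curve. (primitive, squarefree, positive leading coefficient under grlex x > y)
x^3*y - 3*y^4 + 3*x^3 + 3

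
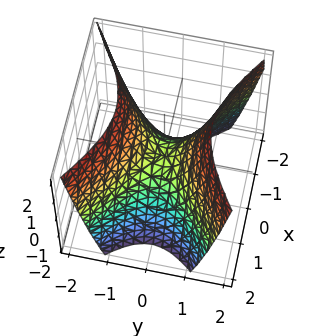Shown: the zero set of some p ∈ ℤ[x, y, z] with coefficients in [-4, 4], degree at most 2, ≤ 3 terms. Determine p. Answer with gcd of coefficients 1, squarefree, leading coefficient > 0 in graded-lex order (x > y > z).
(a) The degree is 2 — a hyperbolic paraboloid; a quadric.
(b) Symmetries: it's symmetric under x → −x, forcing even powers of x; mirror symmetry y ↦ −y ⇒ only even powers of y.
(c) Against the integer gridlines: it meets the y-axis at y = 0 (among the integer gridlines); it crosses the z-axis at the gridline z = 0; one x-axis crossing is at x = 0.
(d) Together with the visible shape, these determine p as stated.

2*x^2 - 3*y^2 + 2*z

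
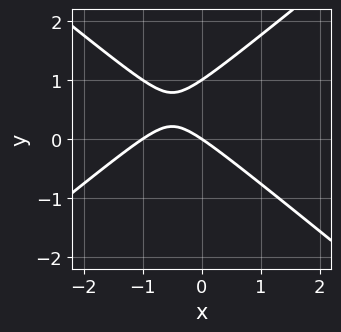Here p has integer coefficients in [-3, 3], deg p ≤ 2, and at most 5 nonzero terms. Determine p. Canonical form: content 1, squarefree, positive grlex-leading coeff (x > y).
2*x^2 - 3*y^2 + 2*x + 3*y

1. Degree: a generic line meets the curve in up to 2 points, so deg p = 2.
2. From the visible intercepts: the x-axis gridline crossings are at x ∈ {-1, 0}; the y-axis gridline crossings are at y ∈ {0, 1}.
3. Fitting integer coefficients to these (and the overall shape) gives p.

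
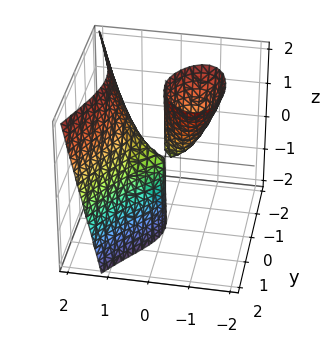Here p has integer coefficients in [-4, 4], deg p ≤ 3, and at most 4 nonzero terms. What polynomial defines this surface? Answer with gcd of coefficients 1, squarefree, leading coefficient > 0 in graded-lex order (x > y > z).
x^3 - x*z - y^2

First, I count 2 distinct pieces. Treating them together as one polynomial.
Next, deg p = 3. A generic line meets the surface in up to 3 points.
Next, checking where it meets the axes: it crosses the y-axis at the gridline y = 0; it crosses the x-axis at the gridline x = 0; every point of the z-axis in the box is on the surface.
Finally, together with the visible shape, these determine p as stated.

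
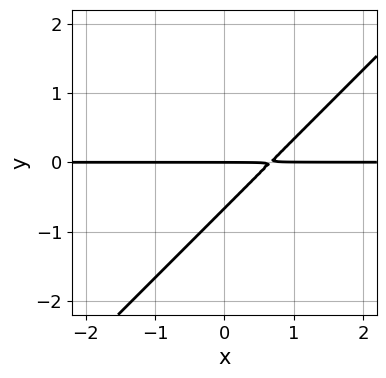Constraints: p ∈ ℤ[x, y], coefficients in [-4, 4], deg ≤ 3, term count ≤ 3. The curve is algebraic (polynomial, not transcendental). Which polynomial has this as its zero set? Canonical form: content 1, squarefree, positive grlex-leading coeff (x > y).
First, deg p = 2. No degree-1 curve has this shape.
Next, from the visible intercepts: every point of the x-axis in the box is on the curve; it meets the y-axis at y = 0 (among the integer gridlines).
Finally, the integer polynomial consistent with all of this is the stated p.

3*x*y - 3*y^2 - 2*y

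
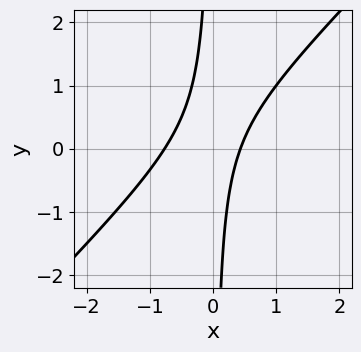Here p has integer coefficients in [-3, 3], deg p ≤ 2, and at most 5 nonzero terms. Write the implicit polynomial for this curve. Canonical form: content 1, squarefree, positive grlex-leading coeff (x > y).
3*x^2 - 3*x*y + x - 1

deg p = 2.
From the axis intercepts and sections: no y-intercept at any integer in the box.
Putting this together gives p.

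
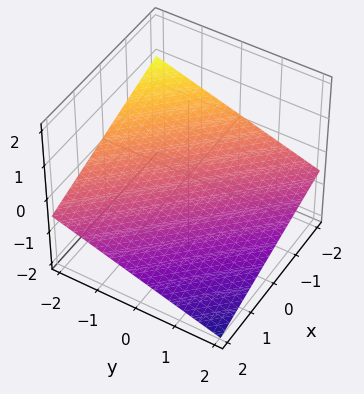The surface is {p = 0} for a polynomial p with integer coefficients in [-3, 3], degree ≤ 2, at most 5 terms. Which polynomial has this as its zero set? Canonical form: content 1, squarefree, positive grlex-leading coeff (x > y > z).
First, degree: the surface is flat (a plane), so deg p = 1.
Then, checking where it meets the axes: it meets the y-axis at y = -2 (among the integer gridlines); one x-axis crossing is at x = -2.
Finally, assembling these constraints gives the stated polynomial.

x + y + 3*z + 2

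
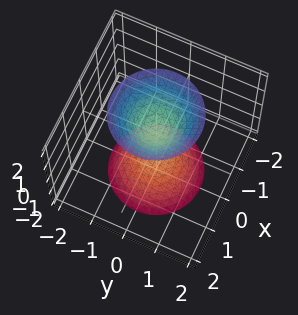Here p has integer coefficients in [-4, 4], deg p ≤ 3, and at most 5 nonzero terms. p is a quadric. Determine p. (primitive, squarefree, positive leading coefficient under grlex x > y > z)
2*x^2 + 2*y^2 - z^2 + 1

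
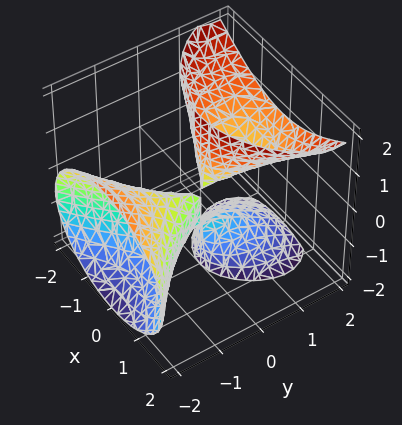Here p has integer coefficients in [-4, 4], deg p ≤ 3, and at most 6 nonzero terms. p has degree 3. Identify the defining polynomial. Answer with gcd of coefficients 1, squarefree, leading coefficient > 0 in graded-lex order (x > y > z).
y^3 - 2*y*z^2 + 3*x^2 - 2*y*z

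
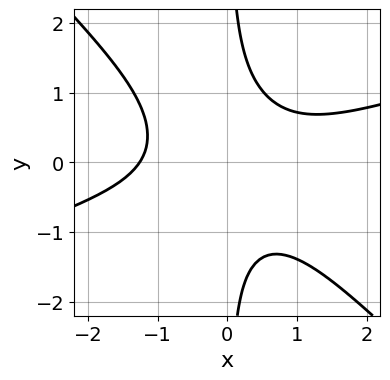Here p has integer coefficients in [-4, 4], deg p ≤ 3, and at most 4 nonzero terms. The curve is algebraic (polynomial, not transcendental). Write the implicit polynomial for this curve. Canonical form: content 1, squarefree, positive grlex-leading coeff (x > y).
(a) The degree is 3 — the shape is more complex than any degree-2 curve.
(b) From the axis intercepts and sections: it misses every integer gridline on the y-axis.
(c) Matching integer coefficients to the picture gives p.

x^3 - 2*x^2*y - 3*x*y^2 + 2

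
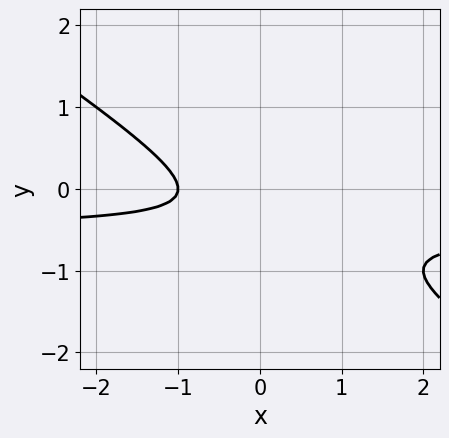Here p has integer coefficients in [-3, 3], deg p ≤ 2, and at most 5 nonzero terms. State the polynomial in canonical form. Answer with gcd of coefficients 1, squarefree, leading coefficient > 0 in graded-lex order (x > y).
2*x*y + 3*y^2 + x + 2*y + 1

Degree: a generic line meets the curve in up to 2 points, so deg p = 2.
Reading off the gridlines: it crosses the x-axis at the gridline x = -1; it misses every integer gridline on the y-axis.
Matching integer coefficients to the picture gives p.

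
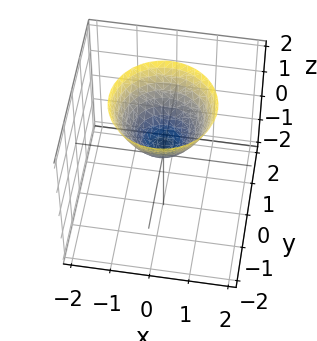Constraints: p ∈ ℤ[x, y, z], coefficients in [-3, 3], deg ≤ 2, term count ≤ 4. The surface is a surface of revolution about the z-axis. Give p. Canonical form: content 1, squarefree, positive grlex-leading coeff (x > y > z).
1. deg p = 2.
2. Symmetries: rotational symmetry about the z-axis ⇒ p depends on x, y only through x² + y².
3. Reading off the gridlines: it misses every integer gridline on the x-axis; a circular section at z = 2 has radius between 1 and 2; it misses every integer gridline on the y-axis.
4. Solving for integer coefficients yields p as stated.

3*x^2 + 3*y^2 - 3*z + 1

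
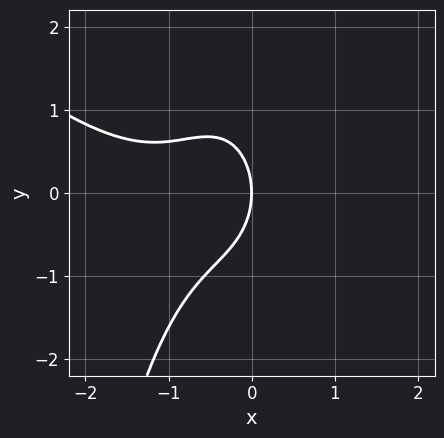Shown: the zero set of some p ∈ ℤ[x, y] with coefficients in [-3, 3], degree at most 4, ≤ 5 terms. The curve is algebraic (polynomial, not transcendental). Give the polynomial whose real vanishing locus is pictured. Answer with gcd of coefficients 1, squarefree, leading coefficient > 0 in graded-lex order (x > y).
First, degree: the shape is more complex than any degree-2 curve, so deg p = 3.
Then, from the visible intercepts: one y-axis crossing is at y = 0; it crosses the x-axis at the gridline x = 0.
Finally, these observations pin down the coefficients.

x^3 + x^2*y + 2*x^2 + y^2 + 2*x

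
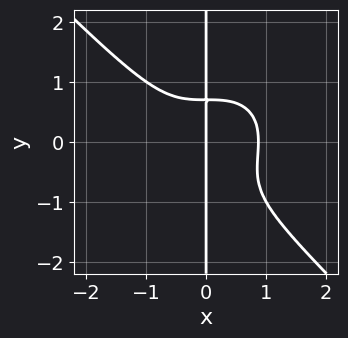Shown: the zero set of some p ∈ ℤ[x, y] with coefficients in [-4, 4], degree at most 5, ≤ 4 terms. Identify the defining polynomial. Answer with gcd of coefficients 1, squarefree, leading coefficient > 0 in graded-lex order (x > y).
1. deg p = 4. The shape is more complex than any degree-3 curve.
2. Reading off the gridlines: it meets the x-axis at x = 0 (among the integer gridlines); the visible y-axis segment lies entirely on the curve.
3. Matching integer coefficients to the picture gives p.

3*x^4 + 3*x*y^3 + 2*x*y^2 - 2*x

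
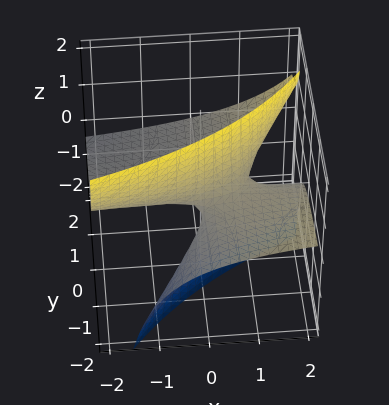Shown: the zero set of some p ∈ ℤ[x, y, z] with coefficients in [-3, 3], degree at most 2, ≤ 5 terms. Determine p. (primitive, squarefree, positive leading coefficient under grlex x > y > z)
x*y + 2*x*z - 3*y*z - 2*z

1. The degree is 2 — a generic line meets the surface in up to 2 points.
2. Observable constraints: every point of the y-axis in the box is on the surface; one z-axis crossing is at z = 0.
3. Solving for integer coefficients yields p as stated. Check: (-2, 0, 0) on the x-axis lies on the surface, and p(-2, 0, 0) = 0. ✓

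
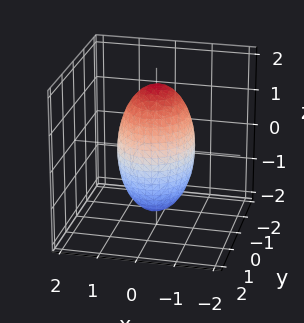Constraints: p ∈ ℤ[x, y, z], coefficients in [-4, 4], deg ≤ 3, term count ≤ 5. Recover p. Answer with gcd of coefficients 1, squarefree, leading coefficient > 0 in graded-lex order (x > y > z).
(a) Degree: bounded and convex; a quadric, so deg p = 2.
(b) Symmetries: mirror symmetry y ↦ −y ⇒ only even powers of y; mirror symmetry x ↦ −x ⇒ only even powers of x; it's symmetric under z → −z, forcing even powers of z.
(c) From the axis intercepts and sections: the x-axis gridline crossings are at x ∈ {-1, 1}.
(d) Assembling these constraints gives the stated polynomial.

3*x^2 + 2*y^2 + z^2 - 3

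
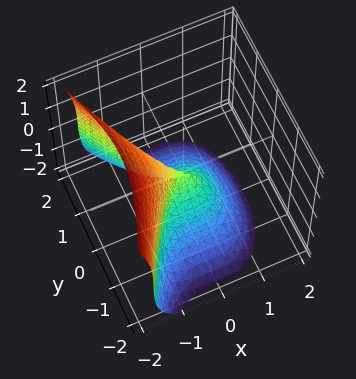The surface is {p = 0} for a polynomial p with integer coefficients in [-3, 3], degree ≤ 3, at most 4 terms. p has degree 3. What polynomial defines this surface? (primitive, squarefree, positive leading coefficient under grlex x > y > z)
3*x^3 + z^3 + 3*y^2

First, deg p = 3. A generic line meets the surface in up to 3 points.
Then, from the visible intercepts: it meets the y-axis at y = 0 (among the integer gridlines); one z-axis crossing is at z = 0; it meets the x-axis at x = 0 (among the integer gridlines).
Finally, the integer polynomial consistent with all of this is the stated p.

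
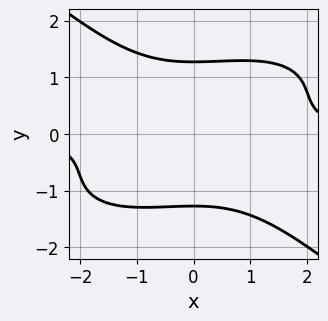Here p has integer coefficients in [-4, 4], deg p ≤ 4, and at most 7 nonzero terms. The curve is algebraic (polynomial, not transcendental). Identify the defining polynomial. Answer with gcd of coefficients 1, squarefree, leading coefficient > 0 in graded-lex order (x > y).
First, deg p = 4.
Next, from the axis intercepts and sections: the curve avoids every integer x-axis point in the box.
Finally, these observations pin down the coefficients.

x^3*y - x^2*y^2 + 3*y^4 - 3*y^2 - 3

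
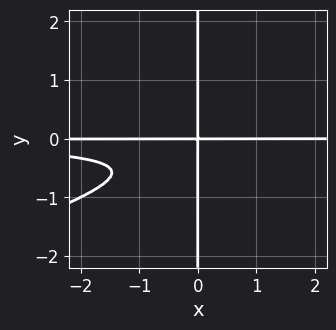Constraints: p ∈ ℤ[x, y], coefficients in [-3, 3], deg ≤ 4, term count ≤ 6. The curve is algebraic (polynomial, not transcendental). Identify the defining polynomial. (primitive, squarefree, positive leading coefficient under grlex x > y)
The degree is 4 — the shape is more complex than any degree-3 curve.
Observable constraints: the visible y-axis segment lies entirely on the curve; the visible x-axis segment lies entirely on the curve.
Assembling these constraints gives the stated polynomial.

x^2*y^2 - 3*x*y^3 - 2*x*y^2 - x*y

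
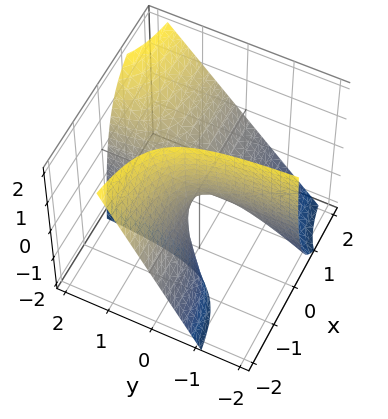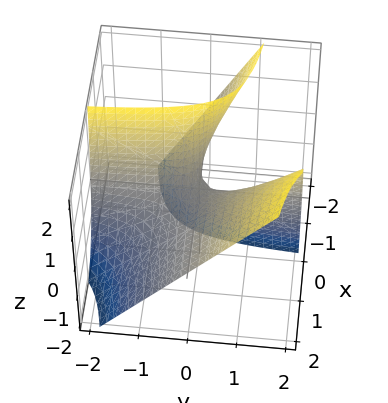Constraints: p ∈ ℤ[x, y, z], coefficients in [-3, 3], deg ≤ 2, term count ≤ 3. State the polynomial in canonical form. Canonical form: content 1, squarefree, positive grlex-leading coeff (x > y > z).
3*x*y - 2*x*z - z

First, deg p = 2. No degree-1 surface has this shape.
Then, against the integer gridlines: the visible x-axis segment lies entirely on the surface; every point of the y-axis in the box is on the surface; it crosses the z-axis at the gridline z = 0.
Finally, fitting integer coefficients to these (and the overall shape) gives p.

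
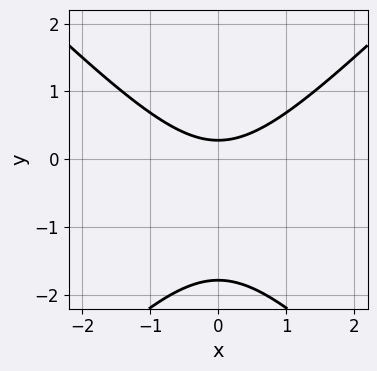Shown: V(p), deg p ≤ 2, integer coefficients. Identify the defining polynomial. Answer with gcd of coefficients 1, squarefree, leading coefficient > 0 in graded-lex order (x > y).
2*x^2 - 2*y^2 - 3*y + 1

(a) deg p = 2. No degree-1 curve has this shape.
(b) Symmetries: mirror symmetry x ↦ −x ⇒ only even powers of x.
(c) Against the integer gridlines: it misses every integer gridline on the x-axis.
(d) Assembling these constraints gives the stated polynomial.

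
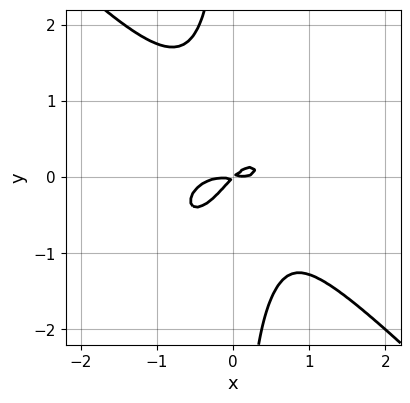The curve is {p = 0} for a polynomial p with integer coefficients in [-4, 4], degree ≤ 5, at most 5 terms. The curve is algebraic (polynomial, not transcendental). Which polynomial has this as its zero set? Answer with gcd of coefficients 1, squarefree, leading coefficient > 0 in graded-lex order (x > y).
3*x^4 + 3*x*y^3 + 2*x^2*y - 2*x*y + 2*y^2

Degree: the shape is more complex than any degree-3 curve, so deg p = 4.
The integer polynomial consistent with all of this is the stated p.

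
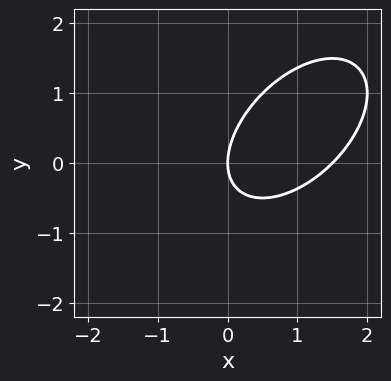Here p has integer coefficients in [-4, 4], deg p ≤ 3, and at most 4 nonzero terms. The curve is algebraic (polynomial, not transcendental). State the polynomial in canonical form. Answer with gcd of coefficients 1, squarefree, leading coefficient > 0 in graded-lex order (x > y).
1. deg p = 2.
2. Reading off the gridlines: it meets the x-axis at x = 0 (among the integer gridlines); one y-axis crossing is at y = 0.
3. Putting this together gives p.

2*x^2 - 2*x*y + 2*y^2 - 3*x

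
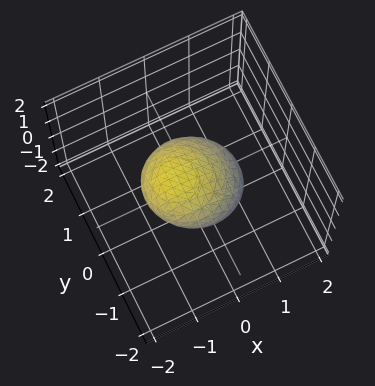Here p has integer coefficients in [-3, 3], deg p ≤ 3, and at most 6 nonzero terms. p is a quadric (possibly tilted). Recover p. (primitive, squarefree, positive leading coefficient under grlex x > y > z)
First, degree: a generic line meets the surface in up to 2 points, so deg p = 2.
Next, checking where it meets the axes: the y-axis gridline crossings are at y ∈ {-1, 1}; the x-axis gridline crossings are at x ∈ {-1, 1}.
Finally, assembling these constraints gives the stated polynomial.

2*x^2 + 2*x*z + 2*y^2 + 3*z^2 - 2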